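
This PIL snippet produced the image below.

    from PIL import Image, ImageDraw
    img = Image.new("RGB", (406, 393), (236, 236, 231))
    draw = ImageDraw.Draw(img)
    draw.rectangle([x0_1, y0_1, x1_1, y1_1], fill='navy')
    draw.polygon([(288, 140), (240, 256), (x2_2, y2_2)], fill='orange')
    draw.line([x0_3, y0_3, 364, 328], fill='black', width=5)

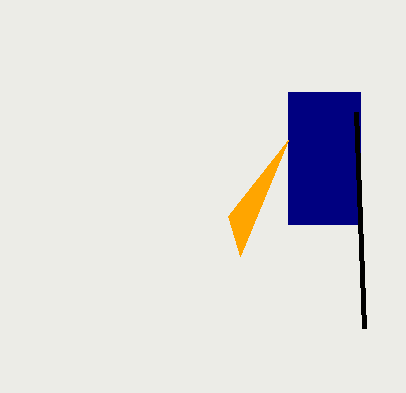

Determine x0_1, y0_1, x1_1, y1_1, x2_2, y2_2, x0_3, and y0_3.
x0_1 = 288
y0_1 = 92
x1_1 = 360
y1_1 = 224
x2_2 = 228
y2_2 = 216
x0_3 = 356
y0_3 = 112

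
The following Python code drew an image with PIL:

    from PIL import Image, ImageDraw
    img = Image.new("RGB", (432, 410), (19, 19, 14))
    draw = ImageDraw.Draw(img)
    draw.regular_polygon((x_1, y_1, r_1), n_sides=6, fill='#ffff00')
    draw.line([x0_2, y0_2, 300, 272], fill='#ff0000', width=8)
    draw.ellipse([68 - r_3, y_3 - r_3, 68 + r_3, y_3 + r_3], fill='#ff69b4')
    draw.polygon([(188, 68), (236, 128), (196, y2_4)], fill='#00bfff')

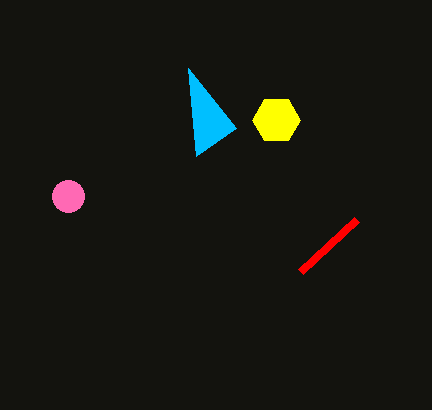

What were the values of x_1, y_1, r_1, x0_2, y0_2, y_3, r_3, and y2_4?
x_1 = 276
y_1 = 120
r_1 = 24
x0_2 = 356
y0_2 = 220
y_3 = 196
r_3 = 16
y2_4 = 156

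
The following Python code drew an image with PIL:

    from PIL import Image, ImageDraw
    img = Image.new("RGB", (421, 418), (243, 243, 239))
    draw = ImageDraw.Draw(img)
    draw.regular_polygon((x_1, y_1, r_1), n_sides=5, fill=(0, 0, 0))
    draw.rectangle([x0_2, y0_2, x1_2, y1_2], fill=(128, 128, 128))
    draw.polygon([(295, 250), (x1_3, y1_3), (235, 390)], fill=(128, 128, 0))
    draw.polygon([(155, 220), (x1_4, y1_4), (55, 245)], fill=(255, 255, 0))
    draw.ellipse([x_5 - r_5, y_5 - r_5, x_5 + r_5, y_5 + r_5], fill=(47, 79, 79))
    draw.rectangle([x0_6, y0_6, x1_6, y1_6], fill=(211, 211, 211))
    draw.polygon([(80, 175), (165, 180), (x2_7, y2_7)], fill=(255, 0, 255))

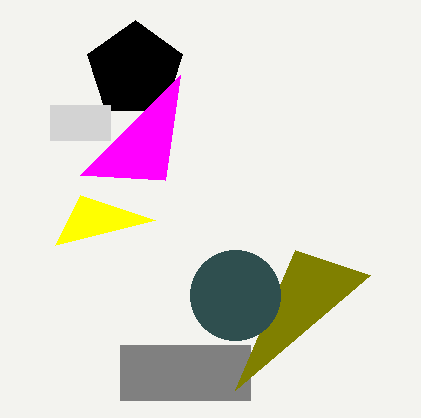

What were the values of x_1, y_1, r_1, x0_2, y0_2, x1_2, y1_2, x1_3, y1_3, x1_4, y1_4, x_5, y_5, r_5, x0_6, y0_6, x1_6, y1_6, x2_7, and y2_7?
x_1 = 135; y_1 = 70; r_1 = 50; x0_2 = 120; y0_2 = 345; x1_2 = 250; y1_2 = 400; x1_3 = 370; y1_3 = 275; x1_4 = 80; y1_4 = 195; x_5 = 235; y_5 = 295; r_5 = 45; x0_6 = 50; y0_6 = 105; x1_6 = 110; y1_6 = 140; x2_7 = 180; y2_7 = 75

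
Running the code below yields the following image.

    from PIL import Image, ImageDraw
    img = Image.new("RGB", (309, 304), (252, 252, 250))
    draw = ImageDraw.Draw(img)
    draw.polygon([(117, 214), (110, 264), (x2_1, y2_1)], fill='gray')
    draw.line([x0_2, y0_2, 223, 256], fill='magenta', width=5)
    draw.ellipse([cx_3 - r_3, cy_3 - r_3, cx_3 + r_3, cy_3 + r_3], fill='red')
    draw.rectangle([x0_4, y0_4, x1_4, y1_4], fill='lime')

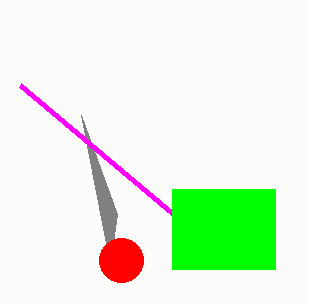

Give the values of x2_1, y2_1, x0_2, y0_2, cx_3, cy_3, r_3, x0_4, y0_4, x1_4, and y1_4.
x2_1 = 81, y2_1 = 115, x0_2 = 20, y0_2 = 85, cx_3 = 121, cy_3 = 260, r_3 = 22, x0_4 = 172, y0_4 = 189, x1_4 = 275, y1_4 = 269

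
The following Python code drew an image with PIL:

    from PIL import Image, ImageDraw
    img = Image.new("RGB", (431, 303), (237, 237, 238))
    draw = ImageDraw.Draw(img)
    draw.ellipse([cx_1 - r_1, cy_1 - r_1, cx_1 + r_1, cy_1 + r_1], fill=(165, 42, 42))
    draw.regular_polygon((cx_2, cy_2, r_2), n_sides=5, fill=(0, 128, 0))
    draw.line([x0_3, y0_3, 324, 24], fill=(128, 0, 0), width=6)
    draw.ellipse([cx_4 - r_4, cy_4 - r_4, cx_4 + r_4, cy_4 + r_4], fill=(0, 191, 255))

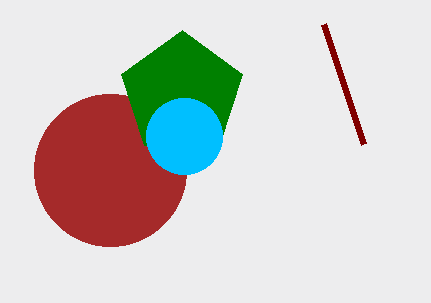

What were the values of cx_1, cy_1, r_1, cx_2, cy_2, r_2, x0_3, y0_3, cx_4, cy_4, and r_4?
cx_1 = 110
cy_1 = 170
r_1 = 76
cx_2 = 182
cy_2 = 94
r_2 = 64
x0_3 = 364
y0_3 = 144
cx_4 = 184
cy_4 = 136
r_4 = 38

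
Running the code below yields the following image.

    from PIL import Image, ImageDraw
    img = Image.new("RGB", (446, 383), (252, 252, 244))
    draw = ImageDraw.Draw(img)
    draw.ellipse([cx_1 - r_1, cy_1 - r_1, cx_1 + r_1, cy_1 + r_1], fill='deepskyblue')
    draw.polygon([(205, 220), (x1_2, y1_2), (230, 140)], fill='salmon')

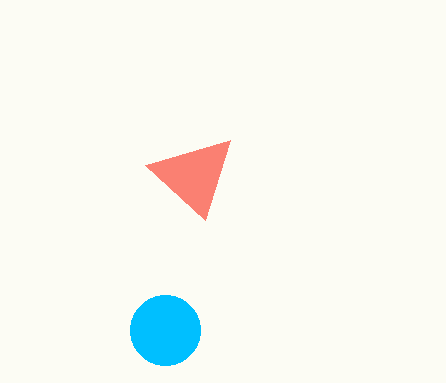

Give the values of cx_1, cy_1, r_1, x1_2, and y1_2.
cx_1 = 165, cy_1 = 330, r_1 = 35, x1_2 = 145, y1_2 = 165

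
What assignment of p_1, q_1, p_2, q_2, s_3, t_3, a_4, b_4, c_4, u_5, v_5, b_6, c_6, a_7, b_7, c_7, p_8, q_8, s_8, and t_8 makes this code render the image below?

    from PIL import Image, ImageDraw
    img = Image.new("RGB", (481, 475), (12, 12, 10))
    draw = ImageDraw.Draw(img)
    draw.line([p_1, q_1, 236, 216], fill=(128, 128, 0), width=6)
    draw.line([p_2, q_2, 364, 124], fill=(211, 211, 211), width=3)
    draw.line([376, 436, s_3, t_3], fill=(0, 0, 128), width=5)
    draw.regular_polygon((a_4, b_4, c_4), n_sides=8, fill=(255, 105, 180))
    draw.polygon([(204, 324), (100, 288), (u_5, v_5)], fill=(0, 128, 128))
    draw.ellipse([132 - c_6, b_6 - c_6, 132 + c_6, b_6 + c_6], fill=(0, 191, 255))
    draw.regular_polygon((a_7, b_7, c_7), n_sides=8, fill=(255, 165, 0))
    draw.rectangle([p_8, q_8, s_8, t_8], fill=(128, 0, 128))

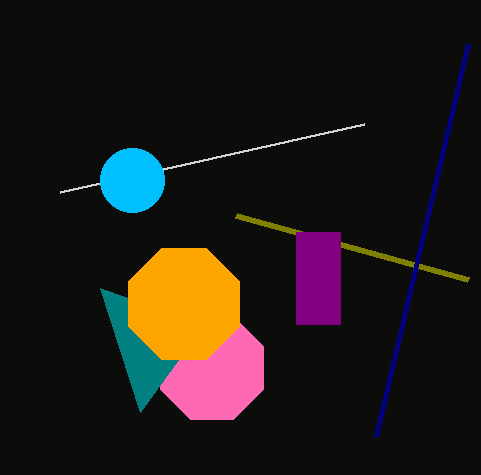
p_1 = 468; q_1 = 280; p_2 = 60; q_2 = 192; s_3 = 468; t_3 = 44; a_4 = 212; b_4 = 368; c_4 = 56; u_5 = 140; v_5 = 412; b_6 = 180; c_6 = 32; a_7 = 184; b_7 = 304; c_7 = 60; p_8 = 296; q_8 = 232; s_8 = 340; t_8 = 324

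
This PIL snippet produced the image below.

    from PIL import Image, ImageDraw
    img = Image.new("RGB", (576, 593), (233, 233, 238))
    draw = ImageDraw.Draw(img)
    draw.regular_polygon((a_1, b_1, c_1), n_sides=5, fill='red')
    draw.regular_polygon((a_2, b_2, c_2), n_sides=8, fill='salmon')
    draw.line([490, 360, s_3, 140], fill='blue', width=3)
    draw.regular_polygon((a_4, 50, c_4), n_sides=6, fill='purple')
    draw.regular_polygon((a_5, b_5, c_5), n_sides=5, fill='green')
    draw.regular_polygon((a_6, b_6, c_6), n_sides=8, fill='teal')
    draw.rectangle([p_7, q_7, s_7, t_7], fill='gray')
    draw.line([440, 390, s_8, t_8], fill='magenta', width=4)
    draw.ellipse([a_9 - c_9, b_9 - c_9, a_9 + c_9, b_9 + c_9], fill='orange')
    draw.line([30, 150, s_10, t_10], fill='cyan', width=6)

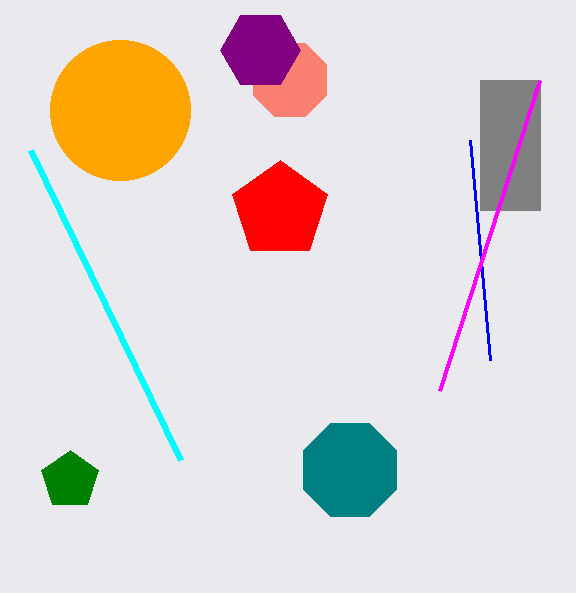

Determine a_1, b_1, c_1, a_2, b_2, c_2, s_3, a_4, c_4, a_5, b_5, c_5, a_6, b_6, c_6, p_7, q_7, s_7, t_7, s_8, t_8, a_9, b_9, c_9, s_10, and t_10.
a_1 = 280, b_1 = 210, c_1 = 50, a_2 = 290, b_2 = 80, c_2 = 40, s_3 = 470, a_4 = 260, c_4 = 40, a_5 = 70, b_5 = 480, c_5 = 30, a_6 = 350, b_6 = 470, c_6 = 50, p_7 = 480, q_7 = 80, s_7 = 540, t_7 = 210, s_8 = 540, t_8 = 80, a_9 = 120, b_9 = 110, c_9 = 70, s_10 = 180, t_10 = 460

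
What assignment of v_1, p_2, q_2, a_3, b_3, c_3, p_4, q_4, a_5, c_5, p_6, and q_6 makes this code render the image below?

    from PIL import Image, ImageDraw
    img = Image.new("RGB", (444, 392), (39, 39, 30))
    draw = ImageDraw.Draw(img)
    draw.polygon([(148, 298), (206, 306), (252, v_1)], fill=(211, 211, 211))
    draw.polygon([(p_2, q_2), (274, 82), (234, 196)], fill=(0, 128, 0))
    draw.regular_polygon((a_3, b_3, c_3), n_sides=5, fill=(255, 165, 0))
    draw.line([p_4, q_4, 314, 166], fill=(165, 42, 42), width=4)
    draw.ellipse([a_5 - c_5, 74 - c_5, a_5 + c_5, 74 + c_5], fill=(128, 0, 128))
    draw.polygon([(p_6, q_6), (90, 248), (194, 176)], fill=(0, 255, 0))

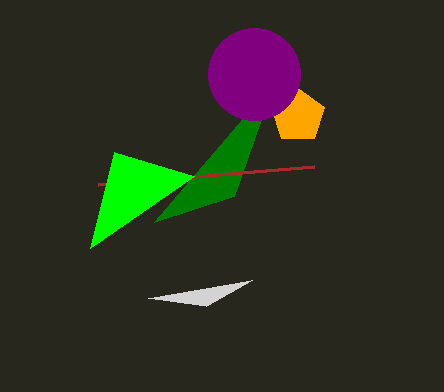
v_1 = 280, p_2 = 154, q_2 = 222, a_3 = 298, b_3 = 116, c_3 = 28, p_4 = 98, q_4 = 184, a_5 = 254, c_5 = 46, p_6 = 114, q_6 = 152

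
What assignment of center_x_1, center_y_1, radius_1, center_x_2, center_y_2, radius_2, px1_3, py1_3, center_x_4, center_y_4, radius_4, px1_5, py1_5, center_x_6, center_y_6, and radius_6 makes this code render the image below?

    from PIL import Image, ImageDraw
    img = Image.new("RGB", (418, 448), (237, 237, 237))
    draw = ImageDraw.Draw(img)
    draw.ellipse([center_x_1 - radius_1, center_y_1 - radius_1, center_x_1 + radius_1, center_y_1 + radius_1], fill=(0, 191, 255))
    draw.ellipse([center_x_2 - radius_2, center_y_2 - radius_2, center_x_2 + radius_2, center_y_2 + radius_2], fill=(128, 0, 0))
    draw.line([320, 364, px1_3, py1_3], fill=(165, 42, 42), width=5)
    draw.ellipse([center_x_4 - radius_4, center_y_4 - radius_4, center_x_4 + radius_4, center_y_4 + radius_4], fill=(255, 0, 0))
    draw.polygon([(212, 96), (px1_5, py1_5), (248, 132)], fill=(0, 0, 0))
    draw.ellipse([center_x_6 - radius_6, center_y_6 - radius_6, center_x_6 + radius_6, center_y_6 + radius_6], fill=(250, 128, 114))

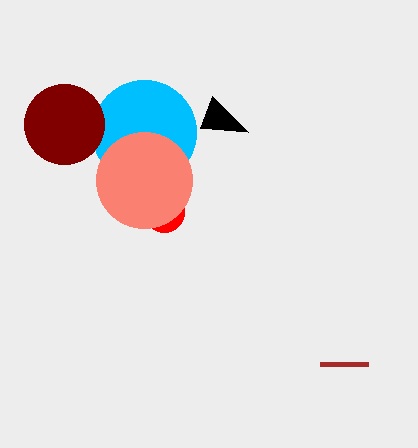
center_x_1 = 144, center_y_1 = 132, radius_1 = 52, center_x_2 = 64, center_y_2 = 124, radius_2 = 40, px1_3 = 368, py1_3 = 364, center_x_4 = 164, center_y_4 = 212, radius_4 = 20, px1_5 = 200, py1_5 = 128, center_x_6 = 144, center_y_6 = 180, radius_6 = 48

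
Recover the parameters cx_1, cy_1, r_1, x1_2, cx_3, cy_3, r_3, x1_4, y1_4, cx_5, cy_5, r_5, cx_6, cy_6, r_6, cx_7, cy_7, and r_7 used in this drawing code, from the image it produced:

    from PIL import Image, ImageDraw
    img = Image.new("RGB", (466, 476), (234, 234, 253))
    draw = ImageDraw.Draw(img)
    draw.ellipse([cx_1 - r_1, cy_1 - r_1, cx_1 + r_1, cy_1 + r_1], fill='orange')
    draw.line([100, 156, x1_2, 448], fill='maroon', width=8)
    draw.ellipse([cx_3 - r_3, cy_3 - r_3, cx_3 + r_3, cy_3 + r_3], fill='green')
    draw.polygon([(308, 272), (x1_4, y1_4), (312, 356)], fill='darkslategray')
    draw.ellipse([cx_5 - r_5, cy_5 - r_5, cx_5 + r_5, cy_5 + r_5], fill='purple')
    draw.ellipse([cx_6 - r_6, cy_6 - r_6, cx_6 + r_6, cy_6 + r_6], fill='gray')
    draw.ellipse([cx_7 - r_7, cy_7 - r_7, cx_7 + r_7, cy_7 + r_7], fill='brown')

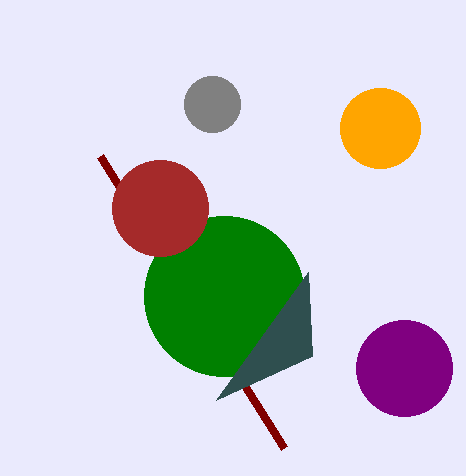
cx_1 = 380; cy_1 = 128; r_1 = 40; x1_2 = 284; cx_3 = 224; cy_3 = 296; r_3 = 80; x1_4 = 216; y1_4 = 400; cx_5 = 404; cy_5 = 368; r_5 = 48; cx_6 = 212; cy_6 = 104; r_6 = 28; cx_7 = 160; cy_7 = 208; r_7 = 48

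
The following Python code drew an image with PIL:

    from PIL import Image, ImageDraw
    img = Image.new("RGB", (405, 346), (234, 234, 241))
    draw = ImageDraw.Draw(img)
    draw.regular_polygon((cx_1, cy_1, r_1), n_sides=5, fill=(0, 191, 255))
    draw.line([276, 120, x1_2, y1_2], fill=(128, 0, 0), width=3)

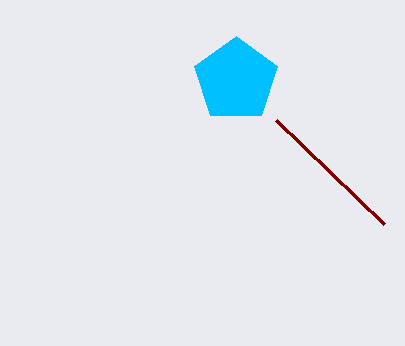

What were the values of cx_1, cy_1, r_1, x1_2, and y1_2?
cx_1 = 236, cy_1 = 80, r_1 = 44, x1_2 = 384, y1_2 = 224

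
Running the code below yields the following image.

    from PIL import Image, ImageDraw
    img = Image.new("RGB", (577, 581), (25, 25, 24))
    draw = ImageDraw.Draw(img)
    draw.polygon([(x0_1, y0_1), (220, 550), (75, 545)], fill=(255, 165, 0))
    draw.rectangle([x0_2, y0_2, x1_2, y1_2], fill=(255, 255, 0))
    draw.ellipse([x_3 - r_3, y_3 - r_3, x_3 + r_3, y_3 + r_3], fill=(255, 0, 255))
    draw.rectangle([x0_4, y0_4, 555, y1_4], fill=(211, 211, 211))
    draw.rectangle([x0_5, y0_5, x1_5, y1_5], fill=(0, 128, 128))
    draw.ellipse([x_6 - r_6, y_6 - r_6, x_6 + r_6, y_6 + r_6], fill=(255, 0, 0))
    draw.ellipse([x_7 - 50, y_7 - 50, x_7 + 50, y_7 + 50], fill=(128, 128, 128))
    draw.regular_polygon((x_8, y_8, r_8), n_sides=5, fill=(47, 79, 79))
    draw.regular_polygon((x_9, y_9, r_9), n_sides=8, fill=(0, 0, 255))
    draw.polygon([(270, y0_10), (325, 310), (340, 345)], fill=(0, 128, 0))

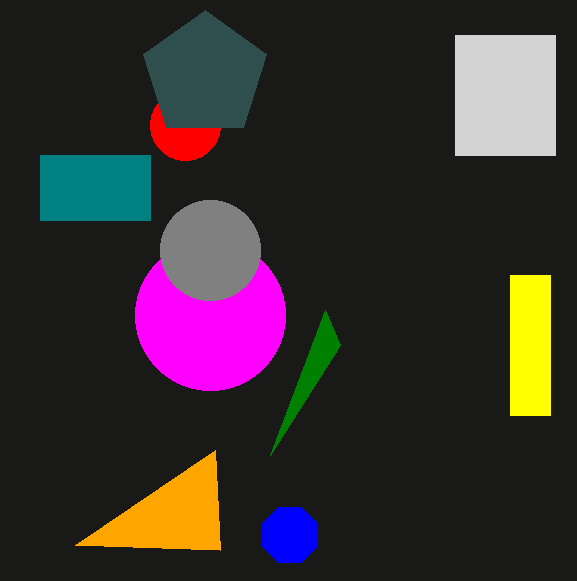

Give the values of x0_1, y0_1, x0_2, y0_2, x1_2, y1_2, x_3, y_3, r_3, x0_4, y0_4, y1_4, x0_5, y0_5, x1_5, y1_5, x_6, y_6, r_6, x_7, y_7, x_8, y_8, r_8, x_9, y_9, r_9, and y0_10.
x0_1 = 215, y0_1 = 450, x0_2 = 510, y0_2 = 275, x1_2 = 550, y1_2 = 415, x_3 = 210, y_3 = 315, r_3 = 75, x0_4 = 455, y0_4 = 35, y1_4 = 155, x0_5 = 40, y0_5 = 155, x1_5 = 150, y1_5 = 220, x_6 = 185, y_6 = 125, r_6 = 35, x_7 = 210, y_7 = 250, x_8 = 205, y_8 = 75, r_8 = 65, x_9 = 290, y_9 = 535, r_9 = 30, y0_10 = 455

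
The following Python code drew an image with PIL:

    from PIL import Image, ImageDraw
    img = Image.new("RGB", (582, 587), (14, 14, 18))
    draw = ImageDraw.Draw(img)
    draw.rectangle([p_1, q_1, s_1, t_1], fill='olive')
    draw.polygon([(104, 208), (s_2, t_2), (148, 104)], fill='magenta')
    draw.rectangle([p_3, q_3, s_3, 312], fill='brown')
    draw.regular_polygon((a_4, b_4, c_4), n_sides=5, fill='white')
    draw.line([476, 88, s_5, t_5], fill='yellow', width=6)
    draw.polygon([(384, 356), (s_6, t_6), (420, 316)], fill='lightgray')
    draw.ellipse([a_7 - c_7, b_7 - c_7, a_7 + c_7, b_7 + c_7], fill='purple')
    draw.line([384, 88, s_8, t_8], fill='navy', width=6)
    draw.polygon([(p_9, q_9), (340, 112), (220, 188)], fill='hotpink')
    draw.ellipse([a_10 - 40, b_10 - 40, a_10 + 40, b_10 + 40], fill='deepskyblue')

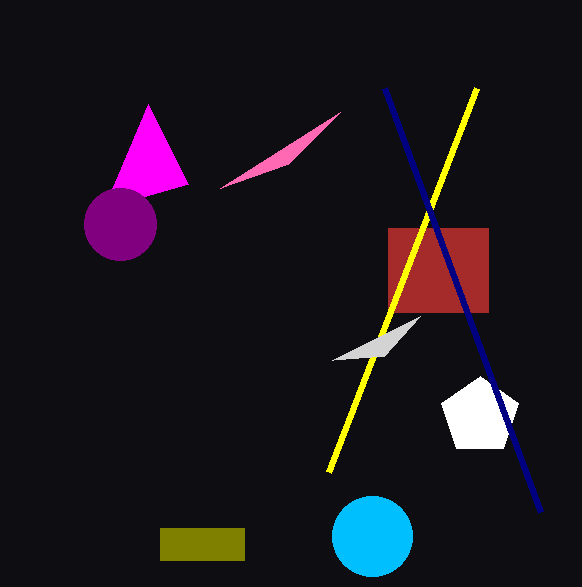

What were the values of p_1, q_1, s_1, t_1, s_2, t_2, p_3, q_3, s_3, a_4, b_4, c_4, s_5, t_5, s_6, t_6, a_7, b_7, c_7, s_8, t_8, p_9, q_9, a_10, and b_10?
p_1 = 160; q_1 = 528; s_1 = 244; t_1 = 560; s_2 = 188; t_2 = 184; p_3 = 388; q_3 = 228; s_3 = 488; a_4 = 480; b_4 = 416; c_4 = 40; s_5 = 328; t_5 = 472; s_6 = 332; t_6 = 360; a_7 = 120; b_7 = 224; c_7 = 36; s_8 = 540; t_8 = 512; p_9 = 288; q_9 = 164; a_10 = 372; b_10 = 536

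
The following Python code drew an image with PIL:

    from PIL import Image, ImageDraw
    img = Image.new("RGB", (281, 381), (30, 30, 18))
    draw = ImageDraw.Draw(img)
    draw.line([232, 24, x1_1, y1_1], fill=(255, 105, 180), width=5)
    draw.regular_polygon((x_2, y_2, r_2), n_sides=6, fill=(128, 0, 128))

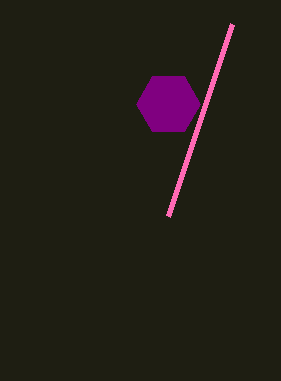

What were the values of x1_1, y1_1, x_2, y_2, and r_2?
x1_1 = 168
y1_1 = 216
x_2 = 168
y_2 = 104
r_2 = 32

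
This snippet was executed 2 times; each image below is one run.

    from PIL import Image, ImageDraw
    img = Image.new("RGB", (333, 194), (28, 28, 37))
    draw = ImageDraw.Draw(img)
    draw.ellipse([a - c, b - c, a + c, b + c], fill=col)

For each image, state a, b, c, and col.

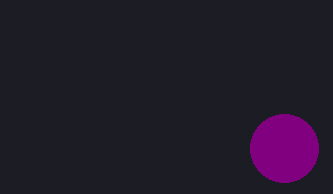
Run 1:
a = 284
b = 148
c = 34
col = 'purple'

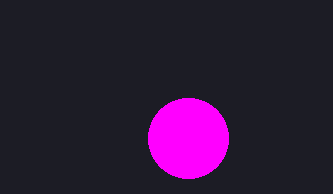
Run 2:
a = 188
b = 138
c = 40
col = 'magenta'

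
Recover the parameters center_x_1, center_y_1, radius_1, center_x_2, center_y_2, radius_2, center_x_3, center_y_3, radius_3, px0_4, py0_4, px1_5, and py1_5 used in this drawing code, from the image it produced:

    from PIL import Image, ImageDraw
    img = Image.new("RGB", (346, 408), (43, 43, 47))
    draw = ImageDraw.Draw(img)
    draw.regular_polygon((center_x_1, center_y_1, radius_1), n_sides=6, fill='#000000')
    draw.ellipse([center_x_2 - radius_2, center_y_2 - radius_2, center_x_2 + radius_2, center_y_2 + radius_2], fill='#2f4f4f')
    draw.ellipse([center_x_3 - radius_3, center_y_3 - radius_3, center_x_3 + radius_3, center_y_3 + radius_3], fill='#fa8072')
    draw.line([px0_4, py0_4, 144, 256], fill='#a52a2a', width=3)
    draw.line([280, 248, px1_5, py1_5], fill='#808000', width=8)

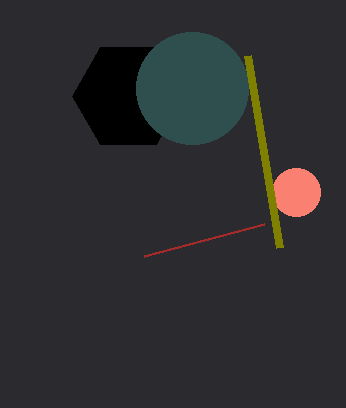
center_x_1 = 128; center_y_1 = 96; radius_1 = 56; center_x_2 = 192; center_y_2 = 88; radius_2 = 56; center_x_3 = 296; center_y_3 = 192; radius_3 = 24; px0_4 = 264; py0_4 = 224; px1_5 = 248; py1_5 = 56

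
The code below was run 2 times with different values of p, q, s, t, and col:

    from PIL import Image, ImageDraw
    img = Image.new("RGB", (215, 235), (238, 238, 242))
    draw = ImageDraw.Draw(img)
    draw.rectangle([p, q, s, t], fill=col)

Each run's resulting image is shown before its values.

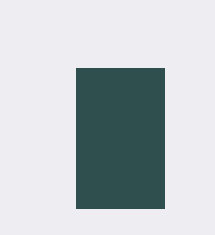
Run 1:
p = 76, q = 68, s = 164, t = 208, col = 'darkslategray'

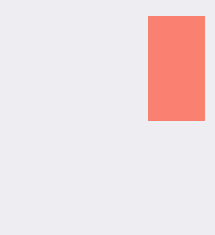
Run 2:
p = 148, q = 16, s = 204, t = 120, col = 'salmon'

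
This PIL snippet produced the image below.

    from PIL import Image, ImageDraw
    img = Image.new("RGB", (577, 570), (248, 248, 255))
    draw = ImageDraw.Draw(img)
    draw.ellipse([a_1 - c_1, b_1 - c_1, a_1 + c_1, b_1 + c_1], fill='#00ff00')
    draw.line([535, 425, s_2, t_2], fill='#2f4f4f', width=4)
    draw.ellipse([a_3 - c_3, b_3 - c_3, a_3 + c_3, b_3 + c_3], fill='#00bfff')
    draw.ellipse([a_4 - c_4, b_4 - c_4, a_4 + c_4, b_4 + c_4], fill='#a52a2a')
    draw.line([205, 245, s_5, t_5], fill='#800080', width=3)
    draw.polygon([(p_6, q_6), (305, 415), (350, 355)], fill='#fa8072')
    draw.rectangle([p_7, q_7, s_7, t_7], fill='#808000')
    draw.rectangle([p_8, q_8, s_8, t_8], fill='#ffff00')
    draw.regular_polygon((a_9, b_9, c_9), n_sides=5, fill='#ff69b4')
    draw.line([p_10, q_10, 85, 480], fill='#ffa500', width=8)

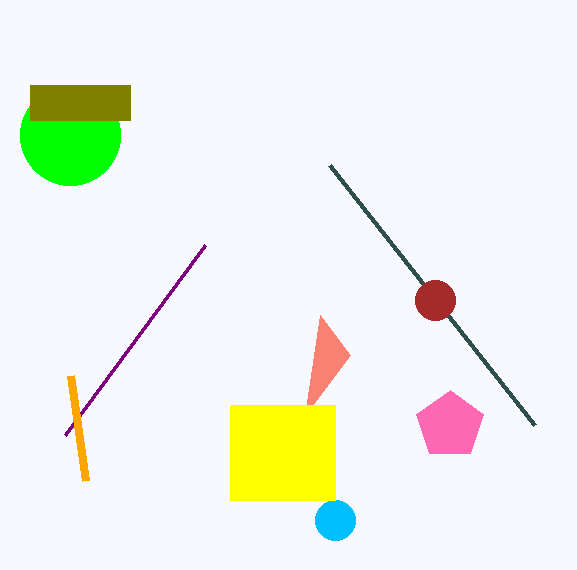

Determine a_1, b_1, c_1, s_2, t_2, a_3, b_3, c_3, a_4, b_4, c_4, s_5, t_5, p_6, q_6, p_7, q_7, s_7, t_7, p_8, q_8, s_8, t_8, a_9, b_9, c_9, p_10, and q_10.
a_1 = 70
b_1 = 135
c_1 = 50
s_2 = 330
t_2 = 165
a_3 = 335
b_3 = 520
c_3 = 20
a_4 = 435
b_4 = 300
c_4 = 20
s_5 = 65
t_5 = 435
p_6 = 320
q_6 = 315
p_7 = 30
q_7 = 85
s_7 = 130
t_7 = 120
p_8 = 230
q_8 = 405
s_8 = 335
t_8 = 500
a_9 = 450
b_9 = 425
c_9 = 35
p_10 = 70
q_10 = 375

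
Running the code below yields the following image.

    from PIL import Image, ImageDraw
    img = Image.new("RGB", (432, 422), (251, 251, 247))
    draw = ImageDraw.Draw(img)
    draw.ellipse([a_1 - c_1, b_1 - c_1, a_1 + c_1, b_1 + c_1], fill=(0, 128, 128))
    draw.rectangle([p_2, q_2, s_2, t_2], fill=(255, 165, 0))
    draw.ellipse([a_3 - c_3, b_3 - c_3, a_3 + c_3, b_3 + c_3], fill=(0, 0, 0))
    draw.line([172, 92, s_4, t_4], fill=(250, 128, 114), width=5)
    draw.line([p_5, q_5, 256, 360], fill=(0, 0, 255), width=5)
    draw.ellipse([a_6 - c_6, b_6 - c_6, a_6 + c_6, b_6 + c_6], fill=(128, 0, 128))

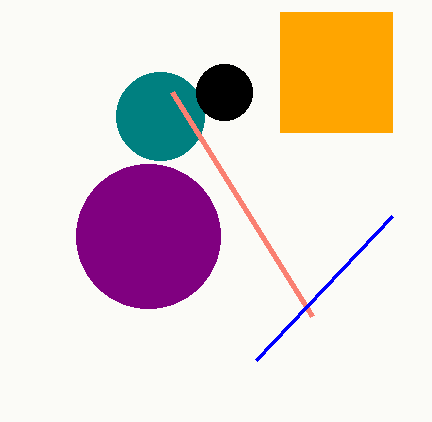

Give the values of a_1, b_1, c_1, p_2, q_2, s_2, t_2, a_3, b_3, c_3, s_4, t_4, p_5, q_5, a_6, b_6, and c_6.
a_1 = 160
b_1 = 116
c_1 = 44
p_2 = 280
q_2 = 12
s_2 = 392
t_2 = 132
a_3 = 224
b_3 = 92
c_3 = 28
s_4 = 312
t_4 = 316
p_5 = 392
q_5 = 216
a_6 = 148
b_6 = 236
c_6 = 72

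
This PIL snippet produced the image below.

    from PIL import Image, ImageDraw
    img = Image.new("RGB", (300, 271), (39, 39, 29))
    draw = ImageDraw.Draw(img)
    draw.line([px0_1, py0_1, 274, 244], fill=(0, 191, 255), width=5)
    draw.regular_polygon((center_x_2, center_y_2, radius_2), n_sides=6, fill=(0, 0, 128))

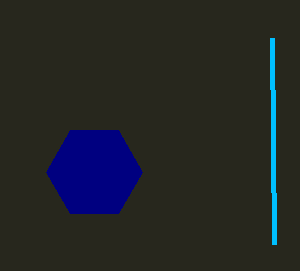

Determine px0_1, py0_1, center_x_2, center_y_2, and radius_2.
px0_1 = 272; py0_1 = 38; center_x_2 = 94; center_y_2 = 172; radius_2 = 48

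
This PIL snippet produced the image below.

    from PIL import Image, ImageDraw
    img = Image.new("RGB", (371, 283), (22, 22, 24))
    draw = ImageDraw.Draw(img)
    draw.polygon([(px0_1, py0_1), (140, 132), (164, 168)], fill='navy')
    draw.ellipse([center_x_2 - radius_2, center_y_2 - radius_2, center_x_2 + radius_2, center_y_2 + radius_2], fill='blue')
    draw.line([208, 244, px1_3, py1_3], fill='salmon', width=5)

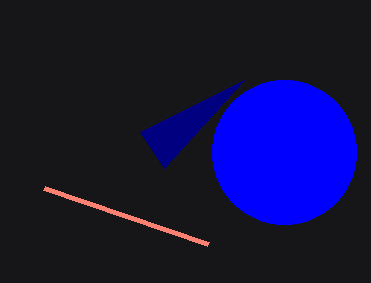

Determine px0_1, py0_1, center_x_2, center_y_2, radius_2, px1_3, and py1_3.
px0_1 = 244; py0_1 = 80; center_x_2 = 284; center_y_2 = 152; radius_2 = 72; px1_3 = 44; py1_3 = 188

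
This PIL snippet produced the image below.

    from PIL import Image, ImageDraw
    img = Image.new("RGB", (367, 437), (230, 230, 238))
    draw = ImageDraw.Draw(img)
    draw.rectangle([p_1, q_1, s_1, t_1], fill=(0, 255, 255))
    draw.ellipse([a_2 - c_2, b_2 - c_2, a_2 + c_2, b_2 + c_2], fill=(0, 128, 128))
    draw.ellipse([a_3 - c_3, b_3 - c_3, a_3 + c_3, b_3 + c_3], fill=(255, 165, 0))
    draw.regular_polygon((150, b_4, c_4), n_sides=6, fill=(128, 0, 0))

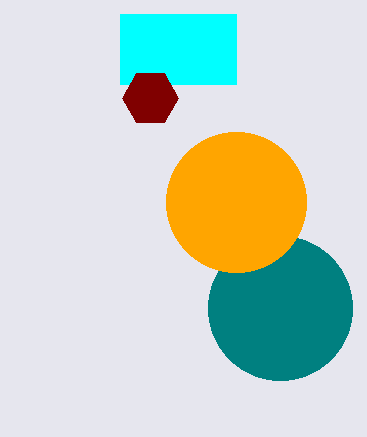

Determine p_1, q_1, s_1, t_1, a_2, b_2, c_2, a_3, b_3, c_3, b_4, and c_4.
p_1 = 120
q_1 = 14
s_1 = 236
t_1 = 84
a_2 = 280
b_2 = 308
c_2 = 72
a_3 = 236
b_3 = 202
c_3 = 70
b_4 = 98
c_4 = 28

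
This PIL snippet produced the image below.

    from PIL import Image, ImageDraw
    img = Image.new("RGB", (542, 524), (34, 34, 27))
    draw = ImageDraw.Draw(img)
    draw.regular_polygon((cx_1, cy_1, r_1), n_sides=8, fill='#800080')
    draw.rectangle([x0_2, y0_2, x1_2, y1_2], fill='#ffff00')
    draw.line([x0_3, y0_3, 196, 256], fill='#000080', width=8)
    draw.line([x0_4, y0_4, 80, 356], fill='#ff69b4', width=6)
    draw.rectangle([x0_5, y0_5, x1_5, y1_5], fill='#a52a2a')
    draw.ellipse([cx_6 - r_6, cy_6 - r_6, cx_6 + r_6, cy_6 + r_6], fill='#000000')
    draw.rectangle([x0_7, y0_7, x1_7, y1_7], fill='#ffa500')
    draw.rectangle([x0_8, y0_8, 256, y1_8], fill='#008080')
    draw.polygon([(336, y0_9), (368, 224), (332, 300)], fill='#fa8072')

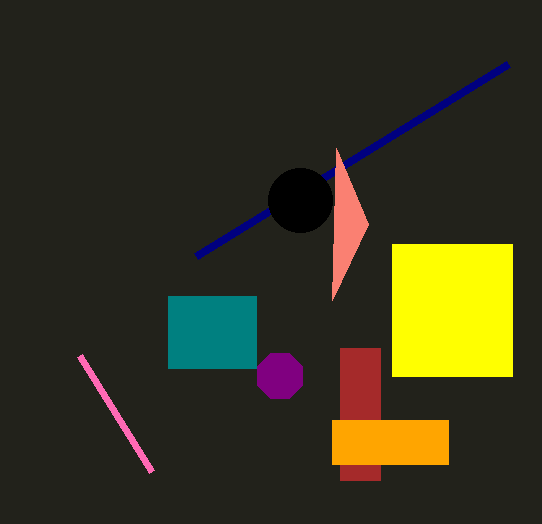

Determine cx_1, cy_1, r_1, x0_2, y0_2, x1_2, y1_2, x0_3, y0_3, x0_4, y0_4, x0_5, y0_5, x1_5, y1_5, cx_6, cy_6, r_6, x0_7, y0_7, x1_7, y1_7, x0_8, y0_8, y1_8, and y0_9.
cx_1 = 280, cy_1 = 376, r_1 = 24, x0_2 = 392, y0_2 = 244, x1_2 = 512, y1_2 = 376, x0_3 = 508, y0_3 = 64, x0_4 = 152, y0_4 = 472, x0_5 = 340, y0_5 = 348, x1_5 = 380, y1_5 = 480, cx_6 = 300, cy_6 = 200, r_6 = 32, x0_7 = 332, y0_7 = 420, x1_7 = 448, y1_7 = 464, x0_8 = 168, y0_8 = 296, y1_8 = 368, y0_9 = 148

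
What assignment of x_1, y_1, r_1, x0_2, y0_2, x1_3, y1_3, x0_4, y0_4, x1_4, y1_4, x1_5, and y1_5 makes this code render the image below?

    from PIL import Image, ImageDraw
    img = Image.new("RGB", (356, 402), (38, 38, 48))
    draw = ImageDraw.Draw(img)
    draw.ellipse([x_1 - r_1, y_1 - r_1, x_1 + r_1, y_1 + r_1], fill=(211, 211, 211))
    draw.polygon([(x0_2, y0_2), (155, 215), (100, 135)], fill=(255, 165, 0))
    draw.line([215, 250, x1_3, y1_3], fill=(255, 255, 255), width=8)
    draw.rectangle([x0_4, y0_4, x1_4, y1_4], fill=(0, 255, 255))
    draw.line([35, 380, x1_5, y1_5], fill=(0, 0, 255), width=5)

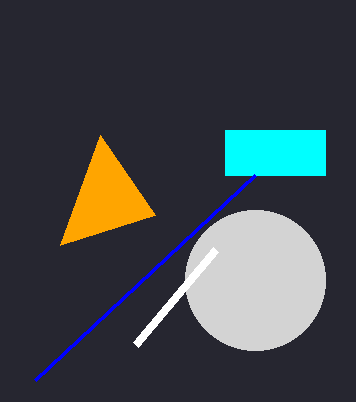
x_1 = 255, y_1 = 280, r_1 = 70, x0_2 = 60, y0_2 = 245, x1_3 = 135, y1_3 = 345, x0_4 = 225, y0_4 = 130, x1_4 = 325, y1_4 = 175, x1_5 = 255, y1_5 = 175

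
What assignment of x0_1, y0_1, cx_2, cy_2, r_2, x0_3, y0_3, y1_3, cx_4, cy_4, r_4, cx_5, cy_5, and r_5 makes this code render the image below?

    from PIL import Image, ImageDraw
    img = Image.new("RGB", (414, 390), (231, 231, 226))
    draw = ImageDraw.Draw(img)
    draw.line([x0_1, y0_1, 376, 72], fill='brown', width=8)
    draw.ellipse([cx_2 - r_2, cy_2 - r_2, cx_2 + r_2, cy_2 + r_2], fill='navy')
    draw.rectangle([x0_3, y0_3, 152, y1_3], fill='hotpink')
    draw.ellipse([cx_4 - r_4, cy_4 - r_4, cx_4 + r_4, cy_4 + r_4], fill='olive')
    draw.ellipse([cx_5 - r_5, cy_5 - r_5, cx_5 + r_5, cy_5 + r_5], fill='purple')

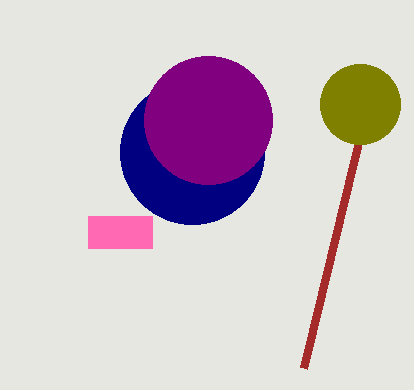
x0_1 = 304
y0_1 = 368
cx_2 = 192
cy_2 = 152
r_2 = 72
x0_3 = 88
y0_3 = 216
y1_3 = 248
cx_4 = 360
cy_4 = 104
r_4 = 40
cx_5 = 208
cy_5 = 120
r_5 = 64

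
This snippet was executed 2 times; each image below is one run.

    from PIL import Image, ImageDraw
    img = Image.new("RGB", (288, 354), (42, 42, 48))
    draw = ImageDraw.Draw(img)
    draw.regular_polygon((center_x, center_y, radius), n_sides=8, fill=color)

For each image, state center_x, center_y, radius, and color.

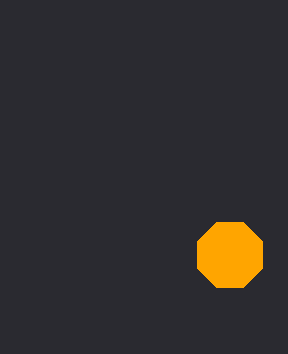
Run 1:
center_x = 230; center_y = 255; radius = 35; color = 'orange'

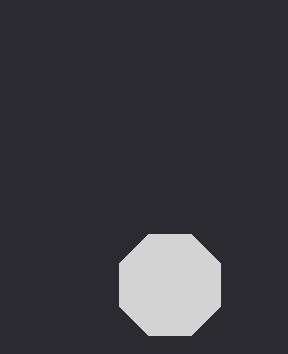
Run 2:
center_x = 170, center_y = 285, radius = 55, color = 'lightgray'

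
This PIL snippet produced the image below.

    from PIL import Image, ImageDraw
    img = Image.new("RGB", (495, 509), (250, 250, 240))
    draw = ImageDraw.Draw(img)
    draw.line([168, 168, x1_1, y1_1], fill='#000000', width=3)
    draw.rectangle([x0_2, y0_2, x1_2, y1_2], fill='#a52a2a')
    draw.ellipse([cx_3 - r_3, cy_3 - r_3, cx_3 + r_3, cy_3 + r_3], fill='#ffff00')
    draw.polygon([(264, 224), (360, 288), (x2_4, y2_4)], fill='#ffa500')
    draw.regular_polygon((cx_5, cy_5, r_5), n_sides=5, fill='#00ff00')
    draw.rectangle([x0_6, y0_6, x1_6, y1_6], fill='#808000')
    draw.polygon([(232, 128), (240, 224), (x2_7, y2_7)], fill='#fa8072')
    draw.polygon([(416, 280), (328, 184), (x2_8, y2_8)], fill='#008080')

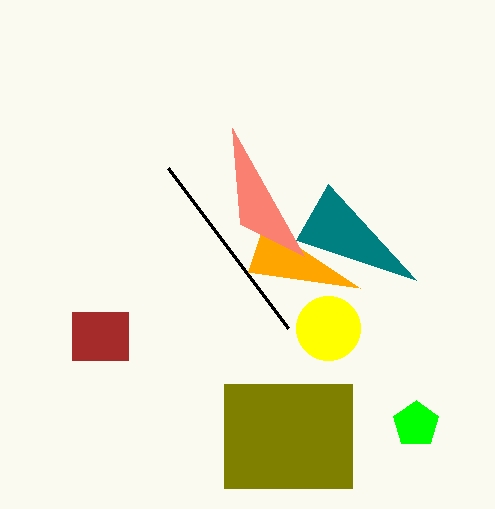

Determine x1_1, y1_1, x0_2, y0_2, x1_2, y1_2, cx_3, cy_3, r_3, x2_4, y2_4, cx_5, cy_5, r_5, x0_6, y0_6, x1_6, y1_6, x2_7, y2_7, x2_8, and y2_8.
x1_1 = 288
y1_1 = 328
x0_2 = 72
y0_2 = 312
x1_2 = 128
y1_2 = 360
cx_3 = 328
cy_3 = 328
r_3 = 32
x2_4 = 248
y2_4 = 272
cx_5 = 416
cy_5 = 424
r_5 = 24
x0_6 = 224
y0_6 = 384
x1_6 = 352
y1_6 = 488
x2_7 = 304
y2_7 = 256
x2_8 = 296
y2_8 = 240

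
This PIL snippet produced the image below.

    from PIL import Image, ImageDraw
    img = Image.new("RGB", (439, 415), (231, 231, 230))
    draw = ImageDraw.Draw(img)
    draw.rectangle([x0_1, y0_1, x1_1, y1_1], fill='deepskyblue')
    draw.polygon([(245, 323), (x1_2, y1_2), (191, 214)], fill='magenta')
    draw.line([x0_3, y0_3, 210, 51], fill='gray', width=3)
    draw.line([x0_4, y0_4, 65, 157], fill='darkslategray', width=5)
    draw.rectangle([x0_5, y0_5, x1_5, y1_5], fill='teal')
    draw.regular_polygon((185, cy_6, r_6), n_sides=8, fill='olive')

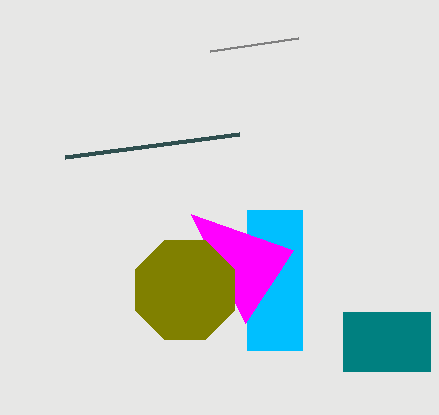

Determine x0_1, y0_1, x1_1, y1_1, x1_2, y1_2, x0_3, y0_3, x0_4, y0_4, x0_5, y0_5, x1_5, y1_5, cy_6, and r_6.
x0_1 = 247; y0_1 = 210; x1_1 = 302; y1_1 = 350; x1_2 = 293; y1_2 = 250; x0_3 = 298; y0_3 = 38; x0_4 = 239; y0_4 = 134; x0_5 = 343; y0_5 = 312; x1_5 = 430; y1_5 = 371; cy_6 = 290; r_6 = 54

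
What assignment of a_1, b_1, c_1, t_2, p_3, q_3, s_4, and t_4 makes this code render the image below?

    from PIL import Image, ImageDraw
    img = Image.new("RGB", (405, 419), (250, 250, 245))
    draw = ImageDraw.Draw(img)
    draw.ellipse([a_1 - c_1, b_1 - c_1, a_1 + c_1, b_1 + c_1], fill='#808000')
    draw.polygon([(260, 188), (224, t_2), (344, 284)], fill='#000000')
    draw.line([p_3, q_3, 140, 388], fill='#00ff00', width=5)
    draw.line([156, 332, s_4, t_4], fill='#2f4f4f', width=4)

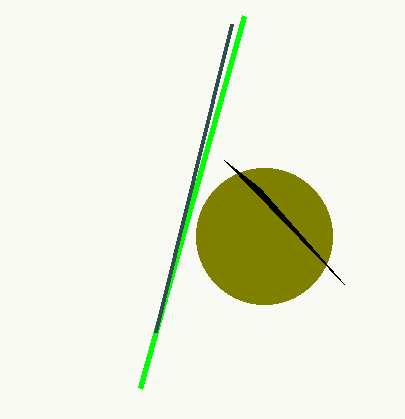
a_1 = 264, b_1 = 236, c_1 = 68, t_2 = 160, p_3 = 244, q_3 = 16, s_4 = 232, t_4 = 24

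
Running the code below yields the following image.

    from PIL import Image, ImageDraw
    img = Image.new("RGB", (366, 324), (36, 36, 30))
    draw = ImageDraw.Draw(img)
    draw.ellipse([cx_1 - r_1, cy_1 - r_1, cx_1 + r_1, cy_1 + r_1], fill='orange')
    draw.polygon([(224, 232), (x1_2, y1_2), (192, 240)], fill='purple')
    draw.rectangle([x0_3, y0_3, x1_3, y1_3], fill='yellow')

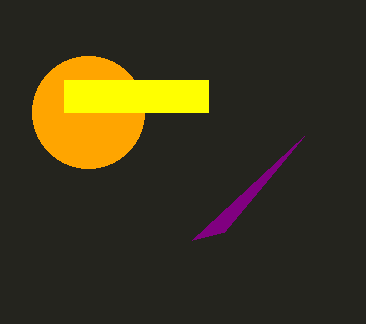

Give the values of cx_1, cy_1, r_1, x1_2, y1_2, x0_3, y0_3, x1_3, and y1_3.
cx_1 = 88
cy_1 = 112
r_1 = 56
x1_2 = 304
y1_2 = 136
x0_3 = 64
y0_3 = 80
x1_3 = 208
y1_3 = 112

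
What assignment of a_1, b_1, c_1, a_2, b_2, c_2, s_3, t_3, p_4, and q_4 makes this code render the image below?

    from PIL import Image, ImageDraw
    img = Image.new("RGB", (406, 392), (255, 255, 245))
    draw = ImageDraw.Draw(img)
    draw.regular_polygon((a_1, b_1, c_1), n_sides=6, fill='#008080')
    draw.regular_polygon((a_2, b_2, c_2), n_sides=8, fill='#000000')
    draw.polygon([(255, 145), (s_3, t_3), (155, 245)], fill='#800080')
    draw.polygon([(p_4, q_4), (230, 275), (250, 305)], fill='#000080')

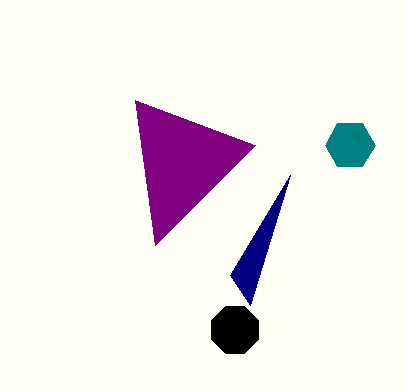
a_1 = 350
b_1 = 145
c_1 = 25
a_2 = 235
b_2 = 330
c_2 = 25
s_3 = 135
t_3 = 100
p_4 = 290
q_4 = 175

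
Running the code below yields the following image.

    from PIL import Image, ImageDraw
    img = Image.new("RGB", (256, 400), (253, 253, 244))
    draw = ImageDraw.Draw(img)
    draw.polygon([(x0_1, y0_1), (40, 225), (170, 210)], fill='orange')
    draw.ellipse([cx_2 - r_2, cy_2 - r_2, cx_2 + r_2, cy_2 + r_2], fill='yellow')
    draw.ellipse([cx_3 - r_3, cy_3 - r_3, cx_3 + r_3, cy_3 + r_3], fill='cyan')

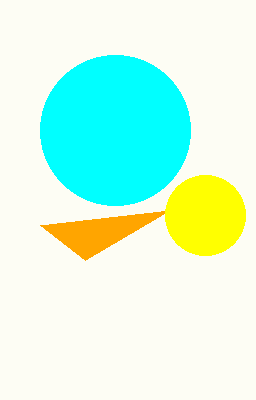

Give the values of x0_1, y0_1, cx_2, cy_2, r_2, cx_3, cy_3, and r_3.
x0_1 = 85; y0_1 = 260; cx_2 = 205; cy_2 = 215; r_2 = 40; cx_3 = 115; cy_3 = 130; r_3 = 75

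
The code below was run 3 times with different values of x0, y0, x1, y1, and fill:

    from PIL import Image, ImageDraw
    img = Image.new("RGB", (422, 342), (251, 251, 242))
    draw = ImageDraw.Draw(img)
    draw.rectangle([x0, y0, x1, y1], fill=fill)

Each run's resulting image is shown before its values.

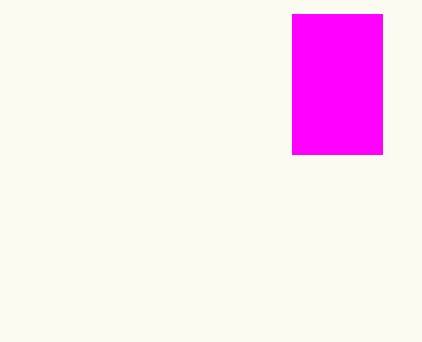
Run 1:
x0 = 292; y0 = 14; x1 = 382; y1 = 154; fill = 'magenta'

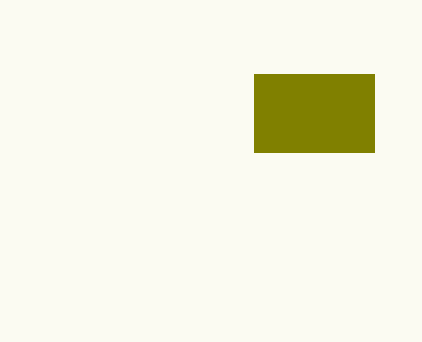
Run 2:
x0 = 254
y0 = 74
x1 = 374
y1 = 152
fill = 'olive'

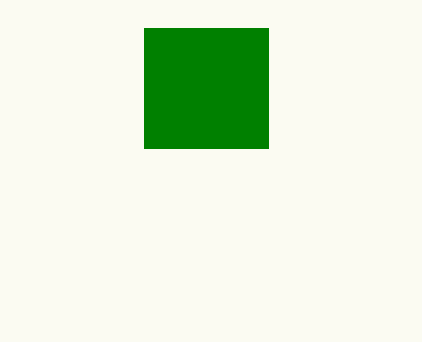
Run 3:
x0 = 144
y0 = 28
x1 = 268
y1 = 148
fill = 'green'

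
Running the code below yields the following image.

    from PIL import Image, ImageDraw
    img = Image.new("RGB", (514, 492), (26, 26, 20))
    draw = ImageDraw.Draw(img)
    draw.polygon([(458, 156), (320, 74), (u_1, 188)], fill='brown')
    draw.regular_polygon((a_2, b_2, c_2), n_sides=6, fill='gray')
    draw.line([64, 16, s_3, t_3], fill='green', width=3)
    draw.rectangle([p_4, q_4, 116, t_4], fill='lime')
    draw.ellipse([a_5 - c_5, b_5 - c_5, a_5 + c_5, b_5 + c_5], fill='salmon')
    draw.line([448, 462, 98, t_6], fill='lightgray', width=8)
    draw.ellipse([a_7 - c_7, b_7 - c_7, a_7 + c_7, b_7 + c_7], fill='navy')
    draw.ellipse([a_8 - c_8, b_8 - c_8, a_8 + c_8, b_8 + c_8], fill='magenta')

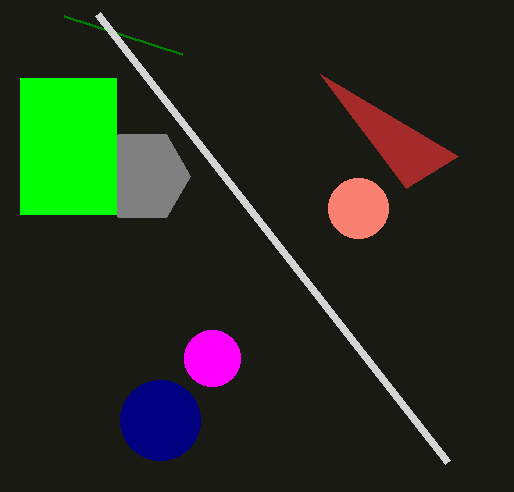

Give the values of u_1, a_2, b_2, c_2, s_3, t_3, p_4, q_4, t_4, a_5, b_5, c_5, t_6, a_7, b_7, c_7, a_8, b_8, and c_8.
u_1 = 406, a_2 = 142, b_2 = 176, c_2 = 48, s_3 = 182, t_3 = 54, p_4 = 20, q_4 = 78, t_4 = 214, a_5 = 358, b_5 = 208, c_5 = 30, t_6 = 14, a_7 = 160, b_7 = 420, c_7 = 40, a_8 = 212, b_8 = 358, c_8 = 28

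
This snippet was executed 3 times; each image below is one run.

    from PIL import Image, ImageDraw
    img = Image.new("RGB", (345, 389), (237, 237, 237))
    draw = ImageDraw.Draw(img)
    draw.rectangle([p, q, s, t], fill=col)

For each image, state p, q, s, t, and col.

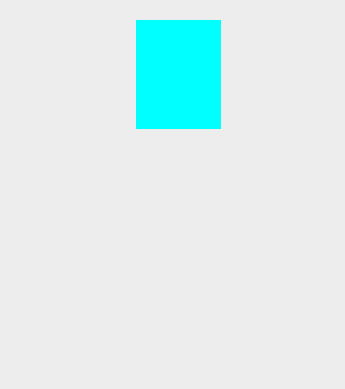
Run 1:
p = 136; q = 20; s = 220; t = 128; col = 'cyan'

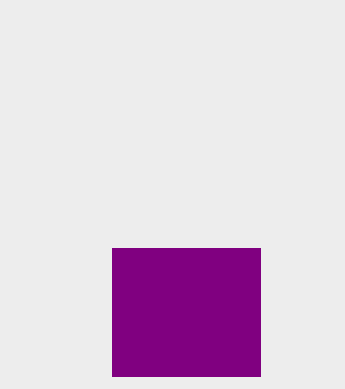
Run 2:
p = 112, q = 248, s = 260, t = 376, col = 'purple'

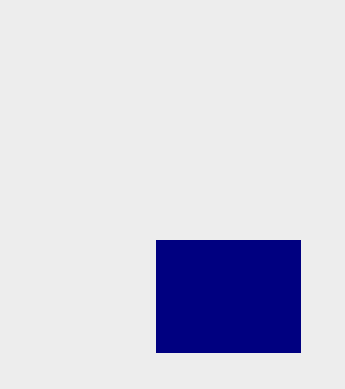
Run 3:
p = 156, q = 240, s = 300, t = 352, col = 'navy'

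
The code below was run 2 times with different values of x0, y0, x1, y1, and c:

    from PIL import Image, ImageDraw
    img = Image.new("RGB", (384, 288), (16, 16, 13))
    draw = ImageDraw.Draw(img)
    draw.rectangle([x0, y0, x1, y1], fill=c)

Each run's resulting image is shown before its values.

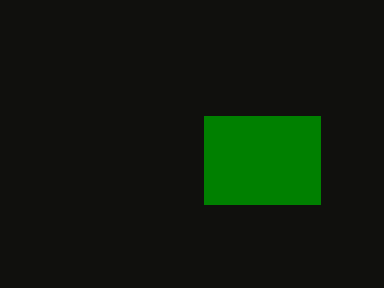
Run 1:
x0 = 204, y0 = 116, x1 = 320, y1 = 204, c = 'green'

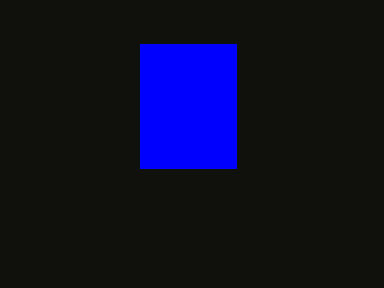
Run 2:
x0 = 140; y0 = 44; x1 = 236; y1 = 168; c = 'blue'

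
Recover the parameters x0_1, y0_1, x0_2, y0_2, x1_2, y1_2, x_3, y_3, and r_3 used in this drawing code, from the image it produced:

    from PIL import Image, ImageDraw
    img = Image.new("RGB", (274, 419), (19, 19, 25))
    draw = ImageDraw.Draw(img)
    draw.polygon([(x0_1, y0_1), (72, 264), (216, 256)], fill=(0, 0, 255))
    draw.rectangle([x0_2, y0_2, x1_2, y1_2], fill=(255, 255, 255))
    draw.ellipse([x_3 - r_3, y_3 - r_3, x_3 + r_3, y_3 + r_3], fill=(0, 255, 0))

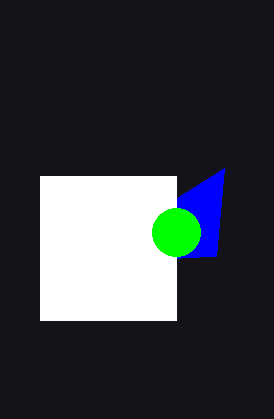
x0_1 = 224, y0_1 = 168, x0_2 = 40, y0_2 = 176, x1_2 = 176, y1_2 = 320, x_3 = 176, y_3 = 232, r_3 = 24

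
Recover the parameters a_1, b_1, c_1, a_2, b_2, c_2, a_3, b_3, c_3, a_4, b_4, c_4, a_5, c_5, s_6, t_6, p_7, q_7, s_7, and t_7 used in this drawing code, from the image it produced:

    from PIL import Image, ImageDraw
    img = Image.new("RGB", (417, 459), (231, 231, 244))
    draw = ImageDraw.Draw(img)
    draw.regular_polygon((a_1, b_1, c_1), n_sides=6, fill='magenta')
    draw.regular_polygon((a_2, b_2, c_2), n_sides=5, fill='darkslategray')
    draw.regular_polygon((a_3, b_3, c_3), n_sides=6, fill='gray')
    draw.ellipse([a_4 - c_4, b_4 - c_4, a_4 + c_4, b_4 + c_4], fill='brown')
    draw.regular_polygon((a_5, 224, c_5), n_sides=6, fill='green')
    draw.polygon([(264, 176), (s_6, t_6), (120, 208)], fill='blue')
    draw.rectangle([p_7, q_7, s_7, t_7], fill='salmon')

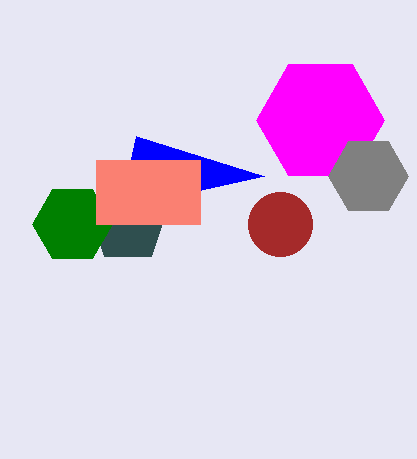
a_1 = 320, b_1 = 120, c_1 = 64, a_2 = 128, b_2 = 224, c_2 = 40, a_3 = 368, b_3 = 176, c_3 = 40, a_4 = 280, b_4 = 224, c_4 = 32, a_5 = 72, c_5 = 40, s_6 = 136, t_6 = 136, p_7 = 96, q_7 = 160, s_7 = 200, t_7 = 224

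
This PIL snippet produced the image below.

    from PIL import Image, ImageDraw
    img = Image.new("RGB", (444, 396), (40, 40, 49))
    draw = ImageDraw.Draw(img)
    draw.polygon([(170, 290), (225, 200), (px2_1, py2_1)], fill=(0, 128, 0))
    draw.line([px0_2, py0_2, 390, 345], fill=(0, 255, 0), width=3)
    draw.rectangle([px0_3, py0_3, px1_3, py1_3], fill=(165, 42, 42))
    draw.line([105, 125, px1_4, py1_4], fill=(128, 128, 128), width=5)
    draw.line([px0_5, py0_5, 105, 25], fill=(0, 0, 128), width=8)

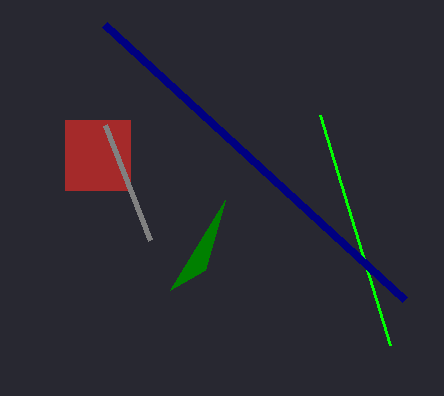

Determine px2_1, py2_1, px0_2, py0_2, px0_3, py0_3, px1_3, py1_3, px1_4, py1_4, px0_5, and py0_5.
px2_1 = 205, py2_1 = 270, px0_2 = 320, py0_2 = 115, px0_3 = 65, py0_3 = 120, px1_3 = 130, py1_3 = 190, px1_4 = 150, py1_4 = 240, px0_5 = 405, py0_5 = 300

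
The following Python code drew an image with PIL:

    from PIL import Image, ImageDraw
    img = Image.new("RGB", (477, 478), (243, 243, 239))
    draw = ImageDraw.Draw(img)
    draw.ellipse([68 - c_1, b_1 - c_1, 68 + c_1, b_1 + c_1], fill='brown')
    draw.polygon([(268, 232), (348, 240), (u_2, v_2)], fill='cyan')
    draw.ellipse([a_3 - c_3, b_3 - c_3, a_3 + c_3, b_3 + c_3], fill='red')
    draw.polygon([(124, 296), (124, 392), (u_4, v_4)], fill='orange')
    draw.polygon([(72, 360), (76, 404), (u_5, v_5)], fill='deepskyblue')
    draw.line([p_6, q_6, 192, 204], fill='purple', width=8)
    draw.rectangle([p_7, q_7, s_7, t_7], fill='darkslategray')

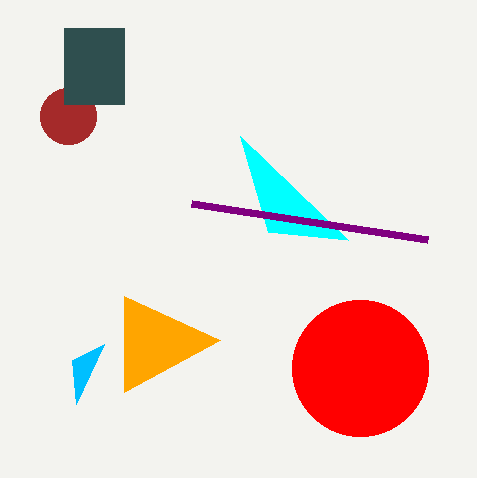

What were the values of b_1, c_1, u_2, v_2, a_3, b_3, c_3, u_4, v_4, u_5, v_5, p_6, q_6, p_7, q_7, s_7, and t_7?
b_1 = 116, c_1 = 28, u_2 = 240, v_2 = 136, a_3 = 360, b_3 = 368, c_3 = 68, u_4 = 220, v_4 = 340, u_5 = 104, v_5 = 344, p_6 = 428, q_6 = 240, p_7 = 64, q_7 = 28, s_7 = 124, t_7 = 104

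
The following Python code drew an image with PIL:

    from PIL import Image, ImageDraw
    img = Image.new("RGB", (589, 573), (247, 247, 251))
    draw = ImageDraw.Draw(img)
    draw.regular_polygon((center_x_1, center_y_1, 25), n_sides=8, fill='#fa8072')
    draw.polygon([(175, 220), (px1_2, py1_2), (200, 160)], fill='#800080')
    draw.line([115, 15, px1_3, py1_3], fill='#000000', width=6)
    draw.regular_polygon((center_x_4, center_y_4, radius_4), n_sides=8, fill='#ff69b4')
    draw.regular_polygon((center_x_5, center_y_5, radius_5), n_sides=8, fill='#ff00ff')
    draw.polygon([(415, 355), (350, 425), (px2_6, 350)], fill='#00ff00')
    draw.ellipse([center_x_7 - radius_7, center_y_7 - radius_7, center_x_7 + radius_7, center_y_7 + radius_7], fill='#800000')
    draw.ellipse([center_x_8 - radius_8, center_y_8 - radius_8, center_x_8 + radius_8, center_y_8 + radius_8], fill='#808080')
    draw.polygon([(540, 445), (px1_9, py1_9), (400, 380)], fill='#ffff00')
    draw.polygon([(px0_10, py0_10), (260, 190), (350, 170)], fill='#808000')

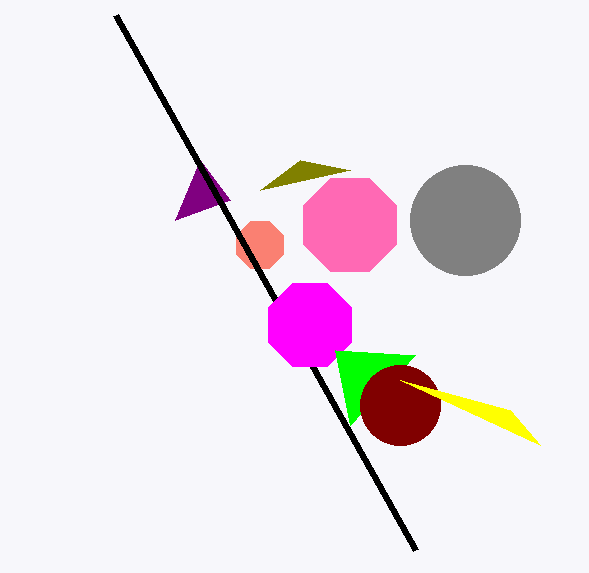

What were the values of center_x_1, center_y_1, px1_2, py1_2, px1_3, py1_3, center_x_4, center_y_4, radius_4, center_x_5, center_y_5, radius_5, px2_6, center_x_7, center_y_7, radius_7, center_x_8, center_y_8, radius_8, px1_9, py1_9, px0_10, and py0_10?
center_x_1 = 260
center_y_1 = 245
px1_2 = 230
py1_2 = 200
px1_3 = 415
py1_3 = 550
center_x_4 = 350
center_y_4 = 225
radius_4 = 50
center_x_5 = 310
center_y_5 = 325
radius_5 = 45
px2_6 = 335
center_x_7 = 400
center_y_7 = 405
radius_7 = 40
center_x_8 = 465
center_y_8 = 220
radius_8 = 55
px1_9 = 510
py1_9 = 410
px0_10 = 300
py0_10 = 160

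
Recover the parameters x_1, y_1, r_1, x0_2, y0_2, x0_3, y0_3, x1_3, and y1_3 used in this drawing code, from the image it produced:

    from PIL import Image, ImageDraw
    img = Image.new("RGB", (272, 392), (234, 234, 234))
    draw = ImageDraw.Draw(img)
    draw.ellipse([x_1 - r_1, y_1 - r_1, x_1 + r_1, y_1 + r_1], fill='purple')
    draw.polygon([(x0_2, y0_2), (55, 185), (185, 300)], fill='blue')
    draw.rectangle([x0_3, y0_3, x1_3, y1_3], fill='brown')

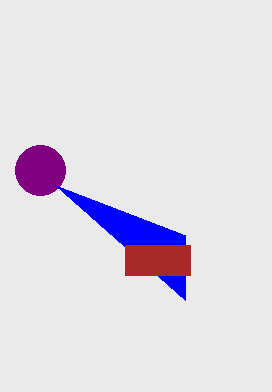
x_1 = 40, y_1 = 170, r_1 = 25, x0_2 = 185, y0_2 = 235, x0_3 = 125, y0_3 = 245, x1_3 = 190, y1_3 = 275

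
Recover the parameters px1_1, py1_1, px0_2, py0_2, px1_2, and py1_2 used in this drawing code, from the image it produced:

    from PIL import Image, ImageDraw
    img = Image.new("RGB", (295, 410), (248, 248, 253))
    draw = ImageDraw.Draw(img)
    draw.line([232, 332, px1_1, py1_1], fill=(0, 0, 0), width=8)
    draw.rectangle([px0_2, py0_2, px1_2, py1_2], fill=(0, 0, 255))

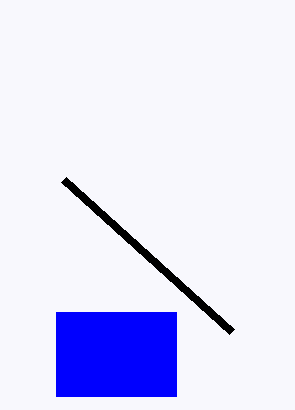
px1_1 = 64, py1_1 = 180, px0_2 = 56, py0_2 = 312, px1_2 = 176, py1_2 = 396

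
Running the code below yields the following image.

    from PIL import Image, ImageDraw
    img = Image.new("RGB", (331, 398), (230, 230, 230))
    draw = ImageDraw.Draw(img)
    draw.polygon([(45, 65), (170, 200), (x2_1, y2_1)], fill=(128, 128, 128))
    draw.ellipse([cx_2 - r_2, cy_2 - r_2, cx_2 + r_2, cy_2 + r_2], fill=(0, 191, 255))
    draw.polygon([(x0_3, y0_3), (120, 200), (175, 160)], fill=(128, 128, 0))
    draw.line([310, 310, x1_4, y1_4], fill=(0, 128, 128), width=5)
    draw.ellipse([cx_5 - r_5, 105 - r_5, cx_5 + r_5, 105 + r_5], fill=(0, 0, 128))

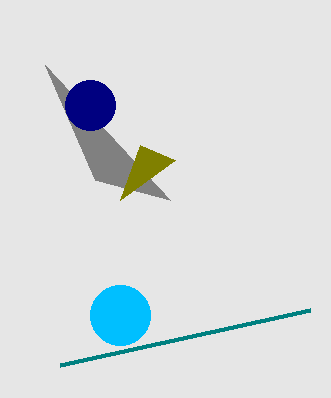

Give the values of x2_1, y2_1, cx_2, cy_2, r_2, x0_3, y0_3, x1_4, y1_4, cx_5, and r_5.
x2_1 = 95, y2_1 = 180, cx_2 = 120, cy_2 = 315, r_2 = 30, x0_3 = 140, y0_3 = 145, x1_4 = 60, y1_4 = 365, cx_5 = 90, r_5 = 25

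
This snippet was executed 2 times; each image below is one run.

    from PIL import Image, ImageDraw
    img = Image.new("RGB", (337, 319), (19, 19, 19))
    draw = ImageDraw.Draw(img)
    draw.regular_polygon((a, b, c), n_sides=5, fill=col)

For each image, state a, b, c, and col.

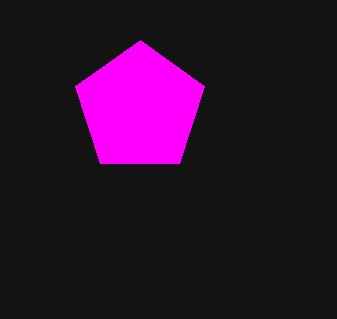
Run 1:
a = 140, b = 108, c = 68, col = 'magenta'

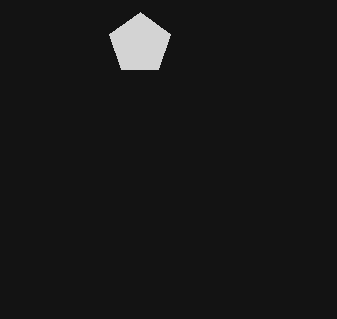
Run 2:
a = 140, b = 44, c = 32, col = 'lightgray'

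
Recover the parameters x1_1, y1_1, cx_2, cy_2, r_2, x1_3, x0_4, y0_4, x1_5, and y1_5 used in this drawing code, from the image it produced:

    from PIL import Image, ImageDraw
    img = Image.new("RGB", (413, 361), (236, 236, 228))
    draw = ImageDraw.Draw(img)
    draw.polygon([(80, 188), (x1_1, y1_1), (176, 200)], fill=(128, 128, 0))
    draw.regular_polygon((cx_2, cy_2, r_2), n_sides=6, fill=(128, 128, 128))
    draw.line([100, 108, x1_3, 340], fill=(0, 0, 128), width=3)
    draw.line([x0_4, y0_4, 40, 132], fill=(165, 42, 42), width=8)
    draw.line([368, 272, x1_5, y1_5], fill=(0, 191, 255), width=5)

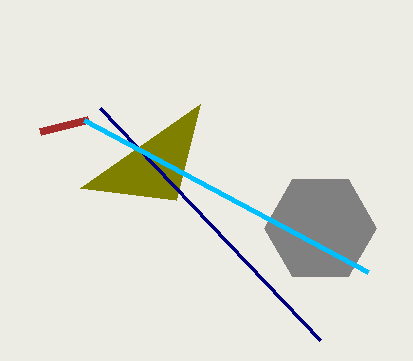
x1_1 = 200; y1_1 = 104; cx_2 = 320; cy_2 = 228; r_2 = 56; x1_3 = 320; x0_4 = 88; y0_4 = 120; x1_5 = 84; y1_5 = 120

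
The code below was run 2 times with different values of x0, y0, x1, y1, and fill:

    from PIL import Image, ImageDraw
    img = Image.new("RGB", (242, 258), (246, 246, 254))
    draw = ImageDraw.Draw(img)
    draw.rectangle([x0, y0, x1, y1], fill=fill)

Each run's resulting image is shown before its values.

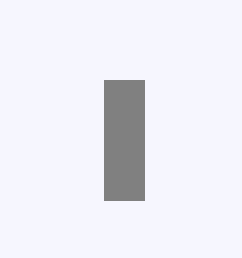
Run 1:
x0 = 104; y0 = 80; x1 = 144; y1 = 200; fill = 'gray'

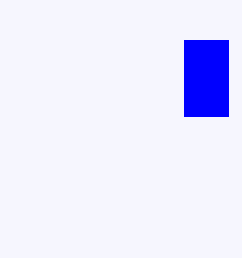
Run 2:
x0 = 184; y0 = 40; x1 = 228; y1 = 116; fill = 'blue'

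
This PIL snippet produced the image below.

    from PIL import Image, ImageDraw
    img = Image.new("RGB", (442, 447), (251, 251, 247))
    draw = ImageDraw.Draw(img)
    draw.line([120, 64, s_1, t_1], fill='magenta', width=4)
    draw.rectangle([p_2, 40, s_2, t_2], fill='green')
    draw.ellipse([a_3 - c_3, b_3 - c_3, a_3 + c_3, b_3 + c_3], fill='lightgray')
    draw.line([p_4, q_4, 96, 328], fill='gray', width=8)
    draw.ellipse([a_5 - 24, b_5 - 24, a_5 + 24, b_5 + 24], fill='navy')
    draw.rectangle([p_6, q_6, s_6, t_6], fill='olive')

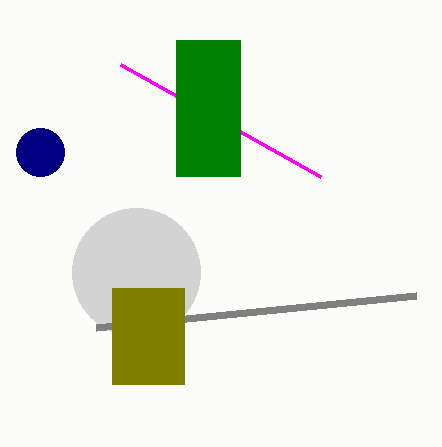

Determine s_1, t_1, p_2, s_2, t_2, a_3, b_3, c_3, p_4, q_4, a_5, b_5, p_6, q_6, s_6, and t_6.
s_1 = 320, t_1 = 176, p_2 = 176, s_2 = 240, t_2 = 176, a_3 = 136, b_3 = 272, c_3 = 64, p_4 = 416, q_4 = 296, a_5 = 40, b_5 = 152, p_6 = 112, q_6 = 288, s_6 = 184, t_6 = 384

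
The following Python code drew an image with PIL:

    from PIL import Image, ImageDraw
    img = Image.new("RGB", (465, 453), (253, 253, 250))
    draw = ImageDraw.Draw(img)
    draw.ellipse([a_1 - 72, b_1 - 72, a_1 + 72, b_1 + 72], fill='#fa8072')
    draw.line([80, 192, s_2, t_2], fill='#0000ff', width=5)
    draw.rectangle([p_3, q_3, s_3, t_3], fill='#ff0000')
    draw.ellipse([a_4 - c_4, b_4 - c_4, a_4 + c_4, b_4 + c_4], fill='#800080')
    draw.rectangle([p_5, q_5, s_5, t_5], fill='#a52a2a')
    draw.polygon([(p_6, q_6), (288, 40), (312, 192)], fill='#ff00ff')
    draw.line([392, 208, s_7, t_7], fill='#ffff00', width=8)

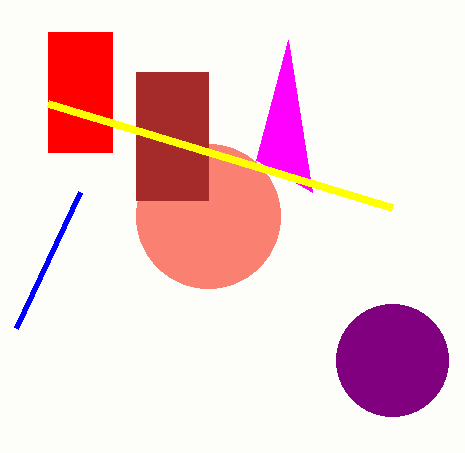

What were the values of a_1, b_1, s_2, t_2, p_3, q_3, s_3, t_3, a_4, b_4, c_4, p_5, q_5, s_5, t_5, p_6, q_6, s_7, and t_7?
a_1 = 208, b_1 = 216, s_2 = 16, t_2 = 328, p_3 = 48, q_3 = 32, s_3 = 112, t_3 = 152, a_4 = 392, b_4 = 360, c_4 = 56, p_5 = 136, q_5 = 72, s_5 = 208, t_5 = 200, p_6 = 256, q_6 = 160, s_7 = 48, t_7 = 104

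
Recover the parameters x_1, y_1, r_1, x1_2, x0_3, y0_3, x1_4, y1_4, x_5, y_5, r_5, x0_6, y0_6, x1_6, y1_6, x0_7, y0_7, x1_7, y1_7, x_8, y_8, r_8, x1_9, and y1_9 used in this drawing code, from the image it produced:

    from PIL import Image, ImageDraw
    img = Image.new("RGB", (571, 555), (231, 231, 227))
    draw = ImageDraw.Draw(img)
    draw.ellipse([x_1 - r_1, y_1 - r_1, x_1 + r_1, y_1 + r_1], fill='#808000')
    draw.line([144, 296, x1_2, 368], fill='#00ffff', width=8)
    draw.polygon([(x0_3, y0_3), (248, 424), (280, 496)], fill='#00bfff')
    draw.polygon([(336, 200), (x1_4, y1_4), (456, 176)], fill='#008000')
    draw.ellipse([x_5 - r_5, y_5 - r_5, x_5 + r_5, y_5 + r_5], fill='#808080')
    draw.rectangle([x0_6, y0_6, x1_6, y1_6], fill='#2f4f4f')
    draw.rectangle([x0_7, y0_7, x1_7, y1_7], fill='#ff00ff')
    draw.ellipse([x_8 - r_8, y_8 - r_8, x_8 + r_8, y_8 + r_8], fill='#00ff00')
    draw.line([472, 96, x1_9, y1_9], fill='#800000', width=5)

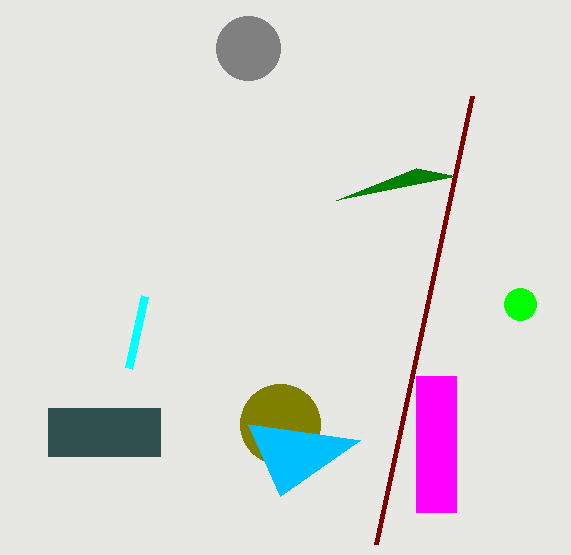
x_1 = 280
y_1 = 424
r_1 = 40
x1_2 = 128
x0_3 = 360
y0_3 = 440
x1_4 = 416
y1_4 = 168
x_5 = 248
y_5 = 48
r_5 = 32
x0_6 = 48
y0_6 = 408
x1_6 = 160
y1_6 = 456
x0_7 = 416
y0_7 = 376
x1_7 = 456
y1_7 = 512
x_8 = 520
y_8 = 304
r_8 = 16
x1_9 = 376
y1_9 = 544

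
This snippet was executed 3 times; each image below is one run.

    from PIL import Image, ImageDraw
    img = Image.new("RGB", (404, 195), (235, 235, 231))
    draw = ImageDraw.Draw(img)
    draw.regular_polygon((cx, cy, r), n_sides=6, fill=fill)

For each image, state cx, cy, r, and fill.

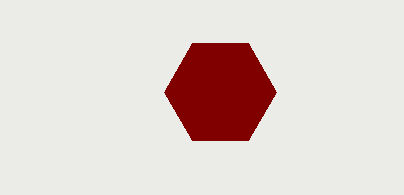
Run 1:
cx = 220
cy = 92
r = 56
fill = 'maroon'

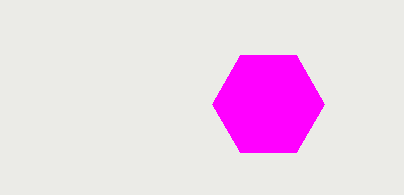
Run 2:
cx = 268
cy = 104
r = 56
fill = 'magenta'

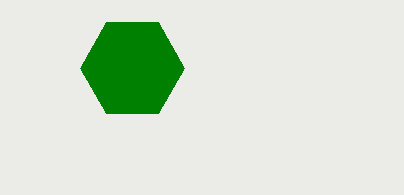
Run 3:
cx = 132; cy = 68; r = 52; fill = 'green'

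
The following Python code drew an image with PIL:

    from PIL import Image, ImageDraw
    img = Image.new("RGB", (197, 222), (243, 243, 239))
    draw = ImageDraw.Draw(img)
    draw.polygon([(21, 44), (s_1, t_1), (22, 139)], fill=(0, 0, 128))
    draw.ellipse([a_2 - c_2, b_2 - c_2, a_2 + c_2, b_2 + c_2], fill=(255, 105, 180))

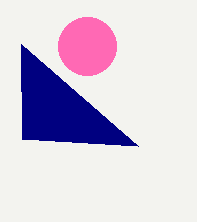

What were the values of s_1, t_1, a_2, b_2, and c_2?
s_1 = 138; t_1 = 146; a_2 = 87; b_2 = 46; c_2 = 29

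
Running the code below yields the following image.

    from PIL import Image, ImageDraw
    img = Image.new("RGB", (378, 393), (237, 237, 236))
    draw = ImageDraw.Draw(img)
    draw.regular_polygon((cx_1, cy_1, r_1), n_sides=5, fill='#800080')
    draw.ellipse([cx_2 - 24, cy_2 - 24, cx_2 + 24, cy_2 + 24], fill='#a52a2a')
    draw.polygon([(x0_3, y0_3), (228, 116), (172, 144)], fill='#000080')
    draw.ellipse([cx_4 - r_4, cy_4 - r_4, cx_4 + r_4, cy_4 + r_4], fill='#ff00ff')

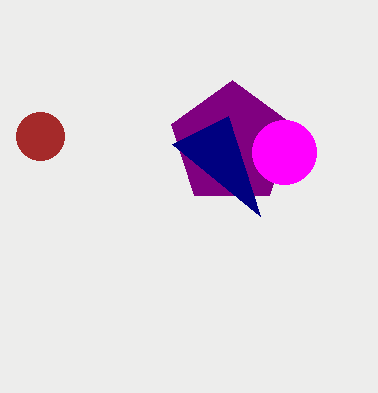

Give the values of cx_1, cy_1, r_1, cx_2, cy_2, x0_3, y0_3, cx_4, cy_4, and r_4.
cx_1 = 232, cy_1 = 144, r_1 = 64, cx_2 = 40, cy_2 = 136, x0_3 = 260, y0_3 = 216, cx_4 = 284, cy_4 = 152, r_4 = 32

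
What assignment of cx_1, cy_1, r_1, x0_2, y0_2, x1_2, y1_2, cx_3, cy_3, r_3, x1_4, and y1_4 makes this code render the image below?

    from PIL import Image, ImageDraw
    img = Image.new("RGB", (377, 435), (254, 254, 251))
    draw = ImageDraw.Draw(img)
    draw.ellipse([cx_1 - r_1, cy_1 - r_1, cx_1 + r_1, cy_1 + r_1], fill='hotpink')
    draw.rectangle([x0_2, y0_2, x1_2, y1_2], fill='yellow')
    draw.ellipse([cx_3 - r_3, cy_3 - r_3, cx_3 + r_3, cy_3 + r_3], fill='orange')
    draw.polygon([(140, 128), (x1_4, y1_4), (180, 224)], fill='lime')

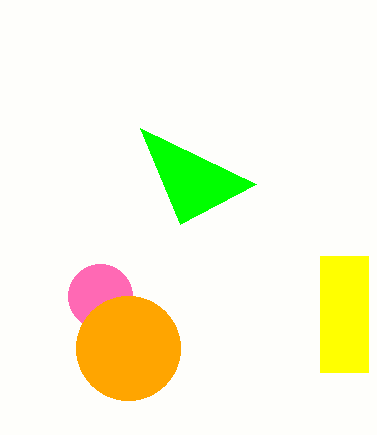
cx_1 = 100
cy_1 = 296
r_1 = 32
x0_2 = 320
y0_2 = 256
x1_2 = 368
y1_2 = 372
cx_3 = 128
cy_3 = 348
r_3 = 52
x1_4 = 256
y1_4 = 184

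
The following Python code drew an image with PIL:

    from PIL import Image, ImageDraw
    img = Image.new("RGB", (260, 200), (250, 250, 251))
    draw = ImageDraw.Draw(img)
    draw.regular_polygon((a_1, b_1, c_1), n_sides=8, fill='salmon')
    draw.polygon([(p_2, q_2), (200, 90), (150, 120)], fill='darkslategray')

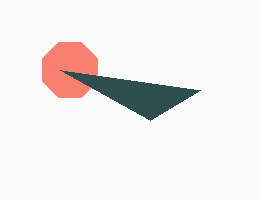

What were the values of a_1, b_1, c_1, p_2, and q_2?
a_1 = 70, b_1 = 70, c_1 = 30, p_2 = 60, q_2 = 70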